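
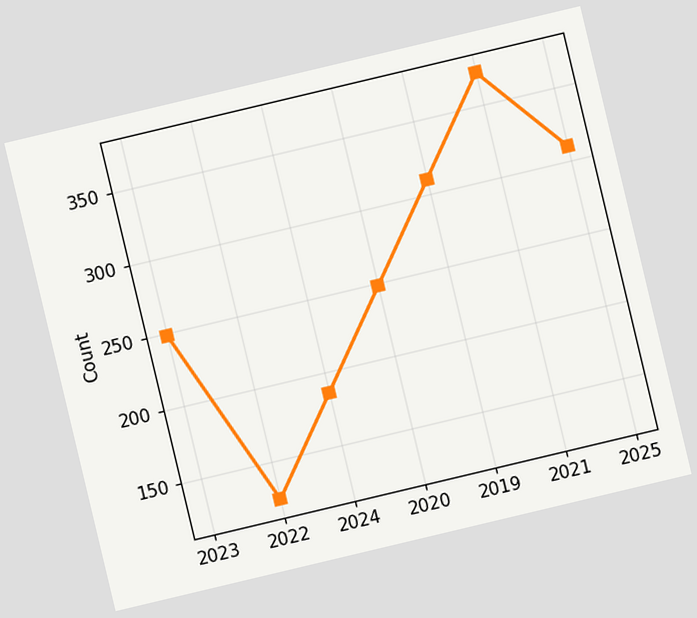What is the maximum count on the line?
372

The chart is tilted about 13° counter-clockwise. The highest point is at 2021, and reading across to the y-axis gives 372.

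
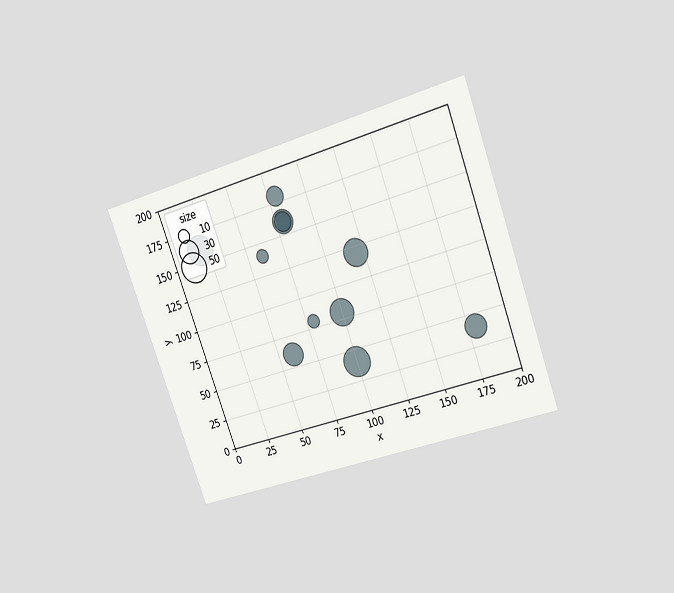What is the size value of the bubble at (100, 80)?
40

The chart is tilted about 20° counter-clockwise and viewed at a slight angle. Matching the bubble at (100, 80) against the size legend gives 40.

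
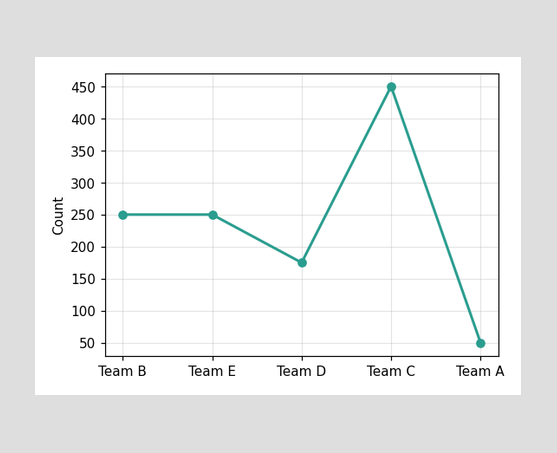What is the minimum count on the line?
The lowest point is at Team A, and reading across to the y-axis gives 50.

50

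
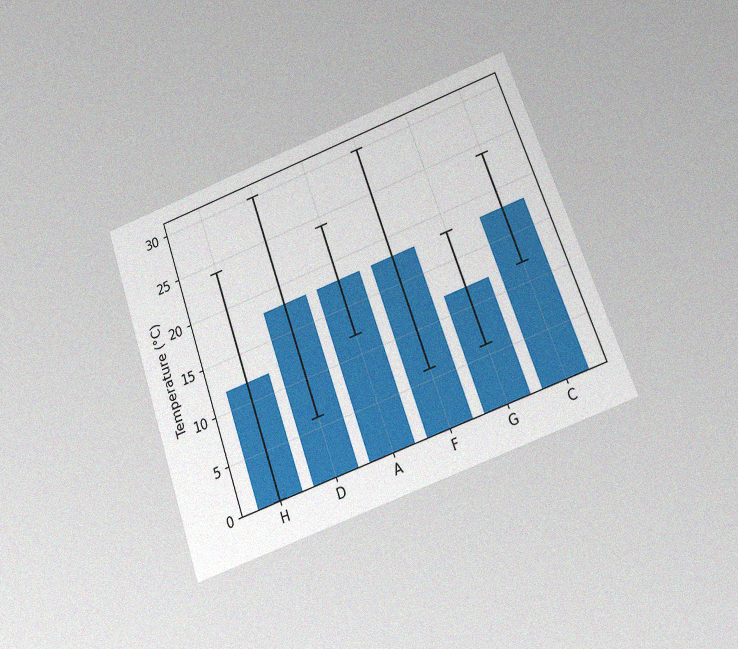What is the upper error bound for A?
The chart is tilted about 20° counter-clockwise and viewed at a slight angle, with some photo noise. The A bar's upper whisker reaches 24°C.

24°C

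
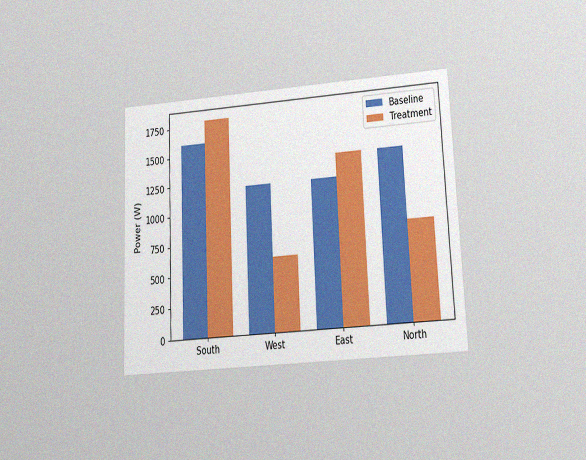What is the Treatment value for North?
The chart is tilted about 3° counter-clockwise and viewed at a slight angle, with some photo noise. The Treatment bar at North reaches 800W on the y-axis.

800W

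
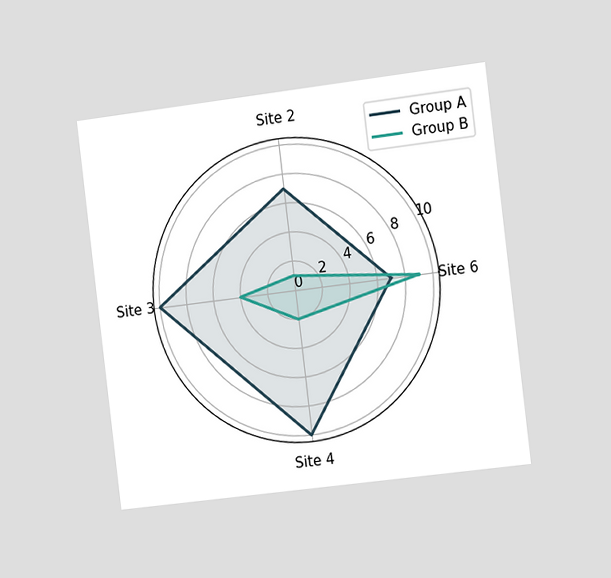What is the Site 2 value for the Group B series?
The chart is tilted about 7° counter-clockwise and viewed slightly from the right. On the Site 2 axis, Group B reaches 1.

1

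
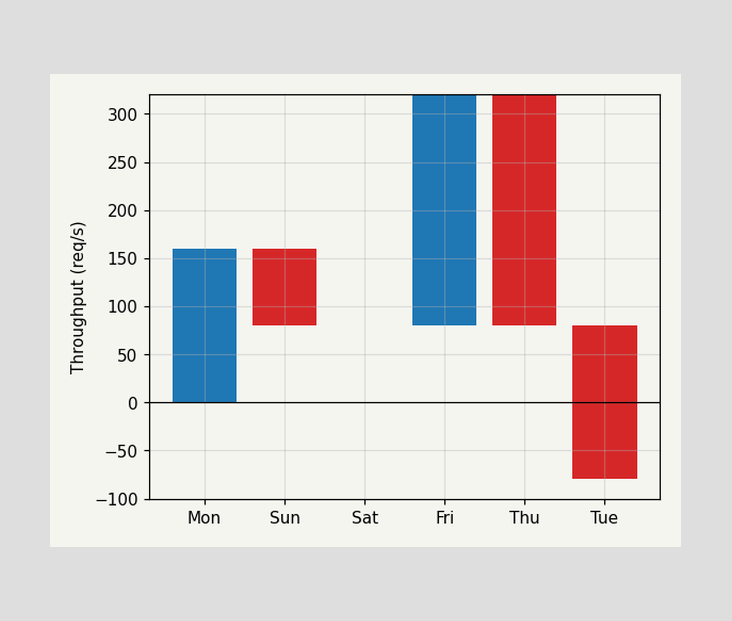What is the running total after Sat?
After Sat the running total reaches 80req/s.

80req/s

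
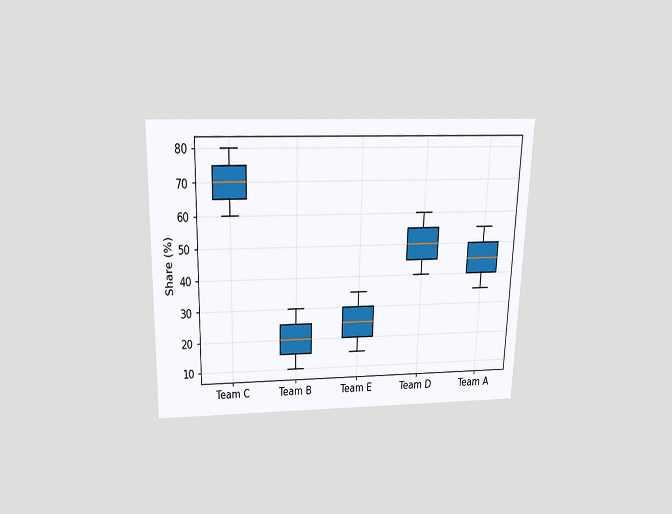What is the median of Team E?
The chart is viewed slightly from above. The median line in the Team E box sits at 25%.

25%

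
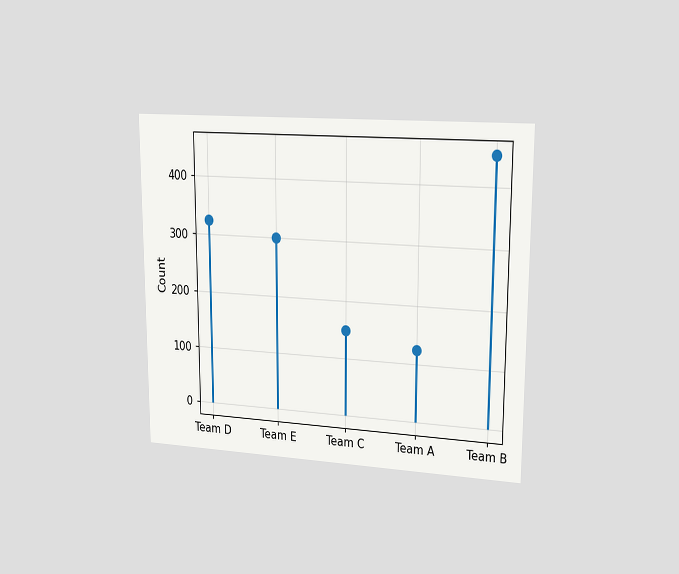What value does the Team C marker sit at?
150

The chart is viewed slightly from the right. The Team C marker sits at 150.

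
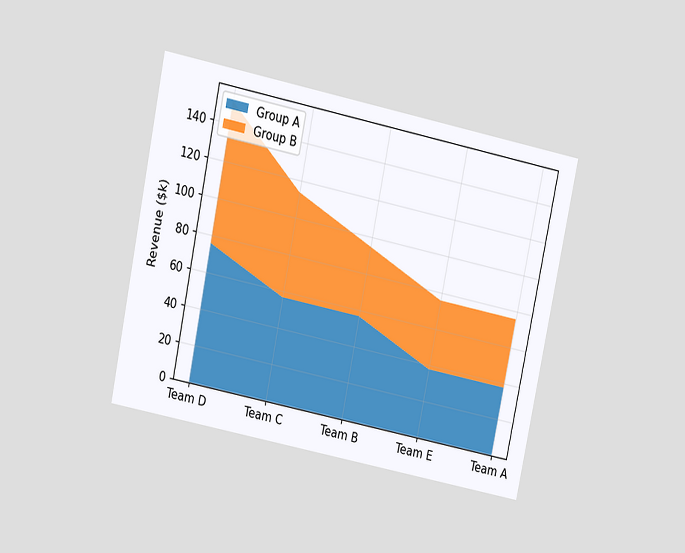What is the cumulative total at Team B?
The chart is tilted about 12° clockwise and viewed slightly from above. The stacked total at Team B reaches $95k.

$95k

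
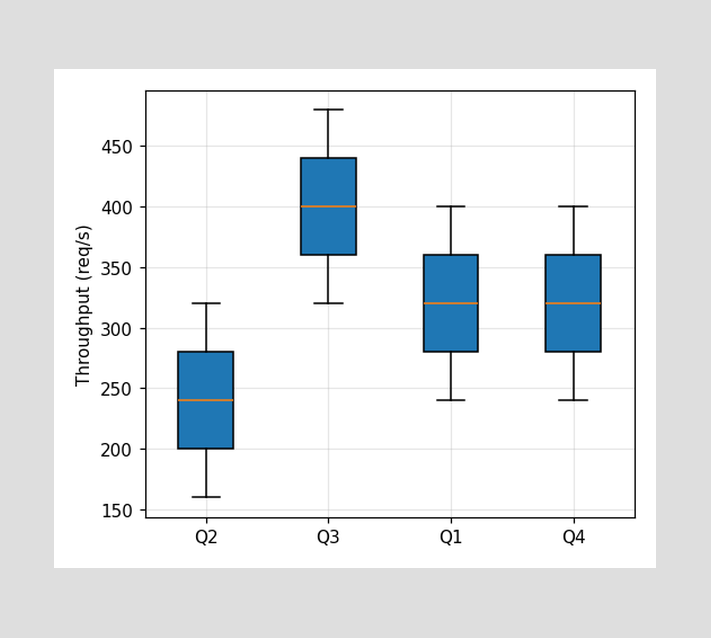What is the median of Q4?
The median line in the Q4 box sits at 320req/s.

320req/s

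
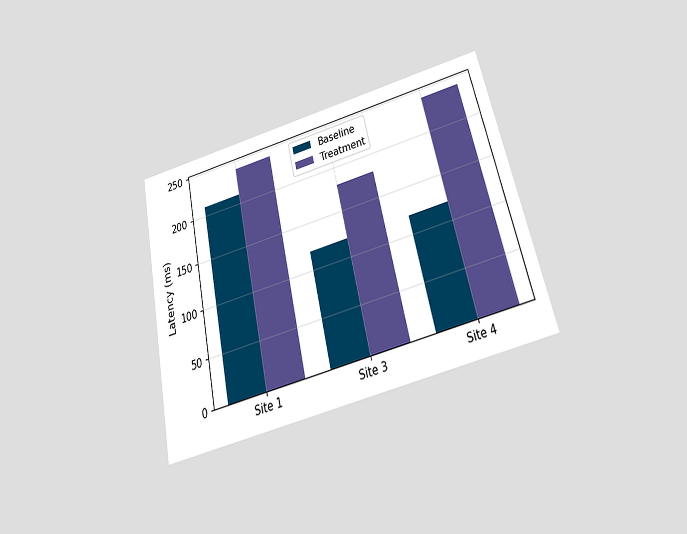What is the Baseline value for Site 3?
120ms

The chart is tilted about 13° counter-clockwise and viewed slightly from below. The Baseline bar at Site 3 reaches 120ms on the y-axis.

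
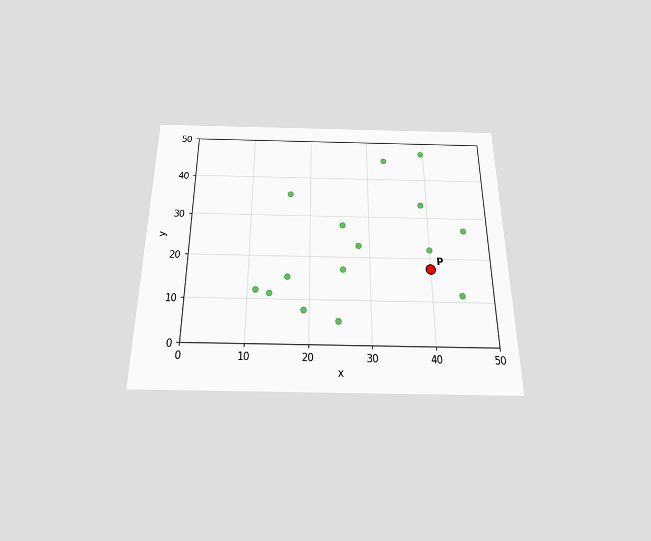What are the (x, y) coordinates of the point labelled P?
(40, 17.5)

The chart is viewed slightly from below. Following the gridlines from P to each axis, P sits at (40, 17.5).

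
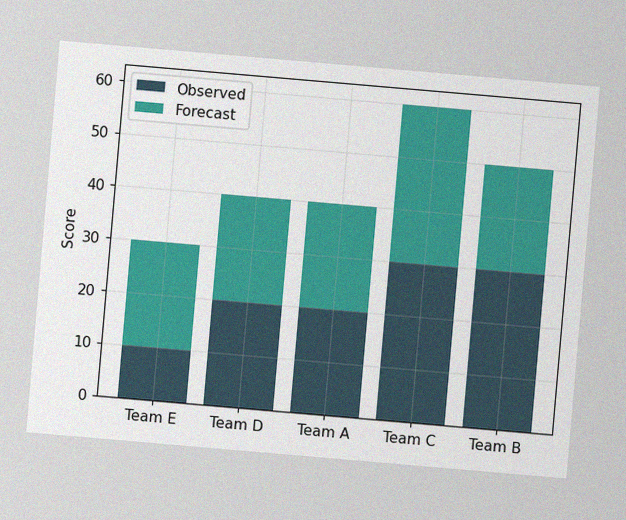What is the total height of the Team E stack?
30

The chart is tilted about 5° clockwise, with some photo noise. The Team E stack's top reaches 30 on the y-axis.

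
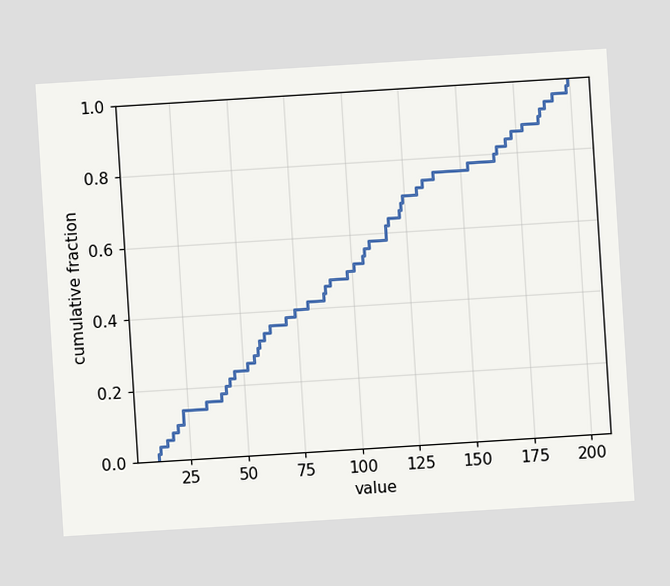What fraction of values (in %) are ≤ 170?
84%

The chart is tilted about 4° counter-clockwise. At x=170 the ECDF step is at 84%.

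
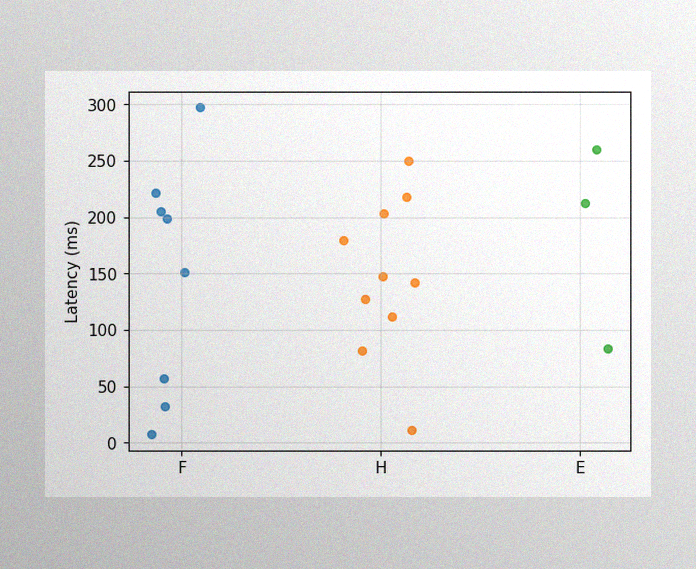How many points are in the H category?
10

The image has some photo noise and uneven lighting. Counting the markers in the H column gives 10.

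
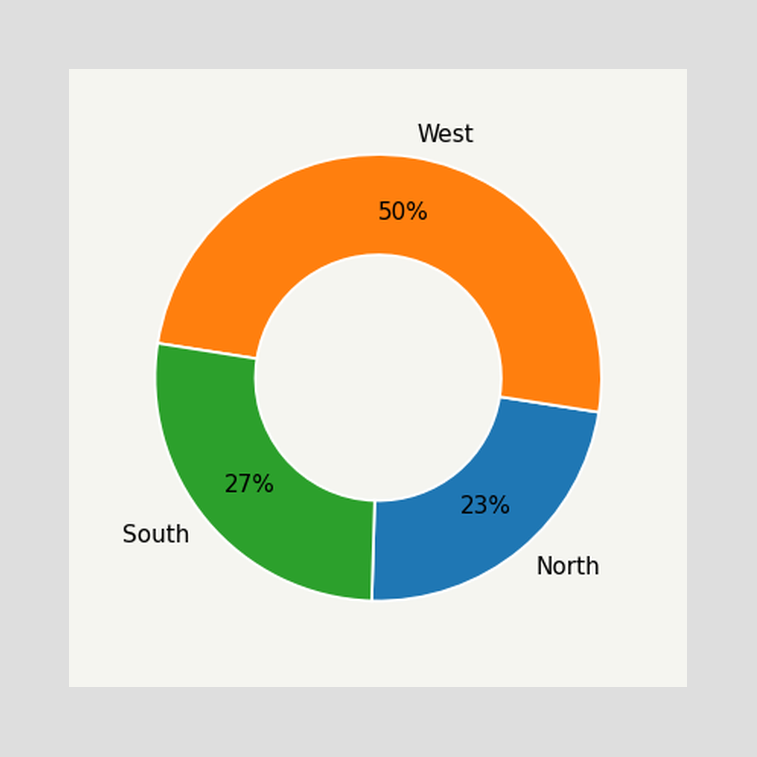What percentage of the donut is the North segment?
23%

The North segment takes up 23% of the ring.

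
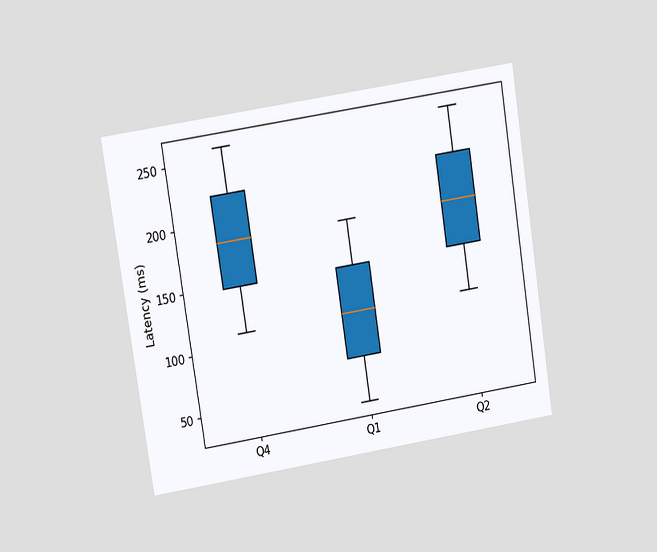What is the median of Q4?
The chart is tilted about 9° counter-clockwise and viewed at a slight angle. The median line in the Q4 box sits at 185ms.

185ms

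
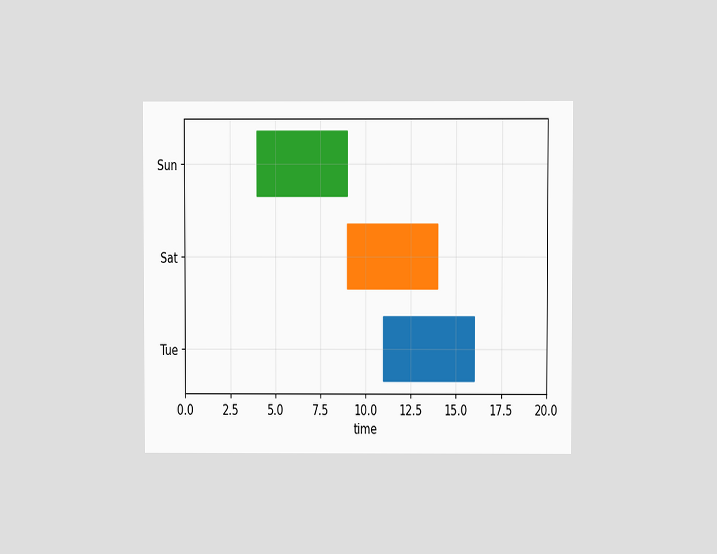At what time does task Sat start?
The chart is viewed at a slight angle. The Sat bar begins at t=9.

9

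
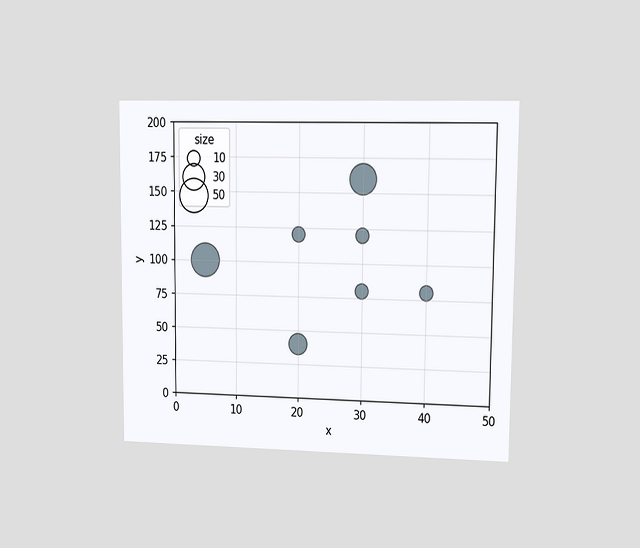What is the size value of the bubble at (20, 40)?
The chart is viewed at a slight angle. Matching the bubble at (20, 40) against the size legend gives 20.

20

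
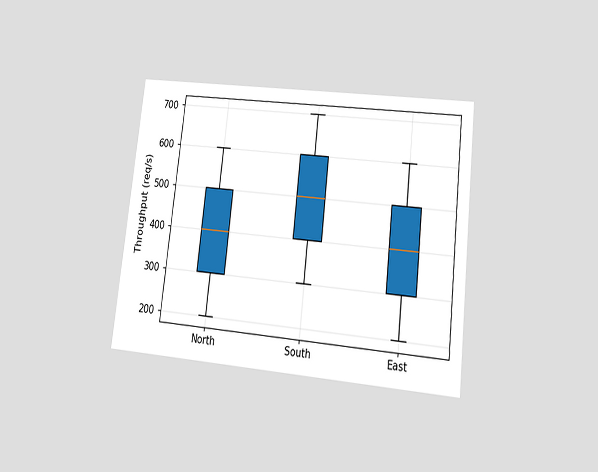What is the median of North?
400req/s

The chart is tilted about 7° clockwise and viewed at a slight angle. The median line in the North box sits at 400req/s.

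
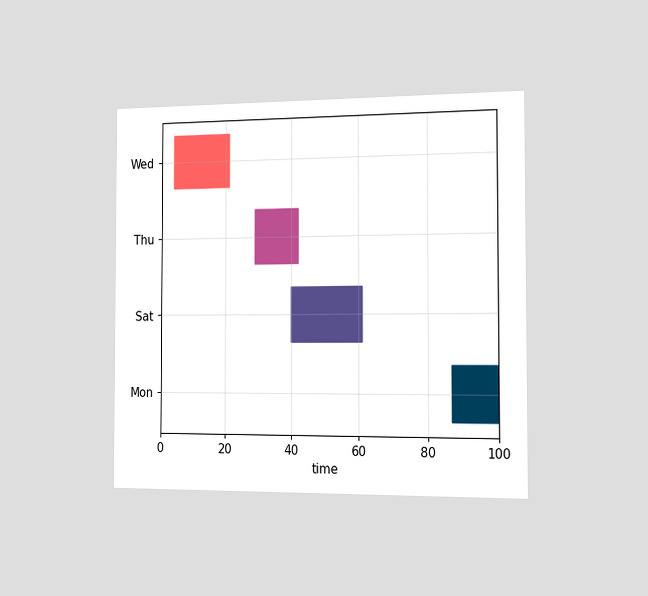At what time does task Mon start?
The chart is viewed slightly from the right. The Mon bar begins at t=87.

87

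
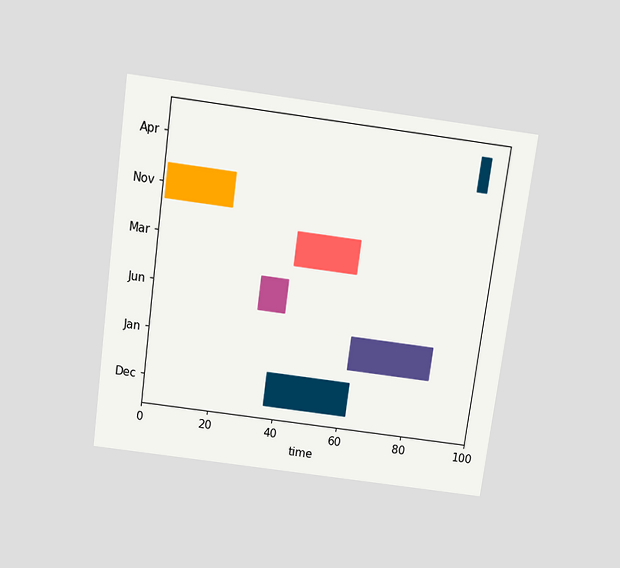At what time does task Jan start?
61

The chart is tilted about 8° clockwise and viewed slightly from above. The Jan bar begins at t=61.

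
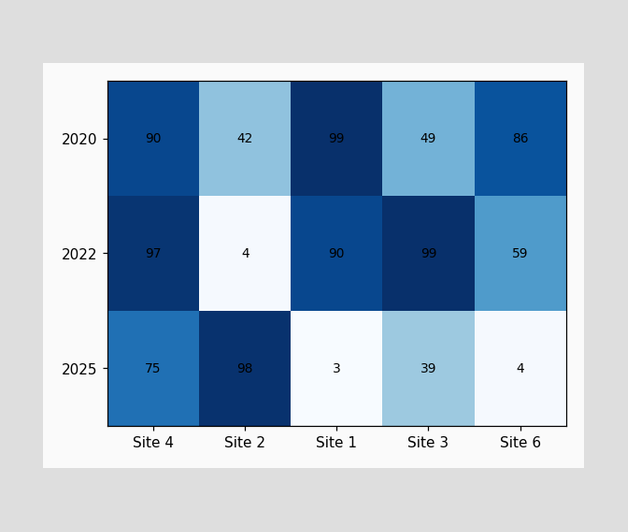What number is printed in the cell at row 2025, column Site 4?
75

The (2025, Site 4) cell reads 75.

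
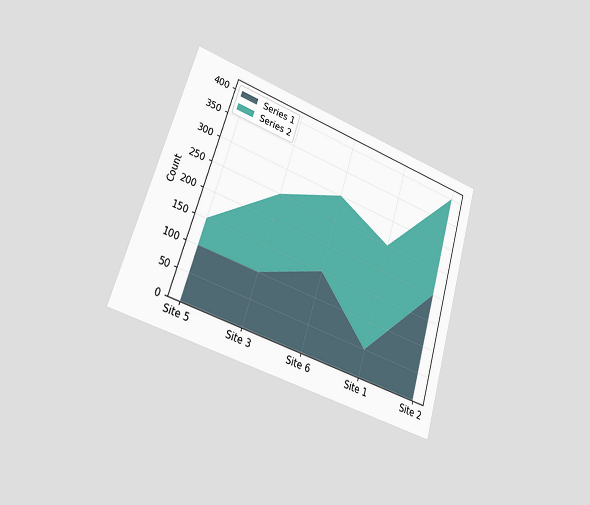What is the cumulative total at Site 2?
400

The chart is tilted about 17° clockwise and viewed slightly from the left. The stacked total at Site 2 reaches 400.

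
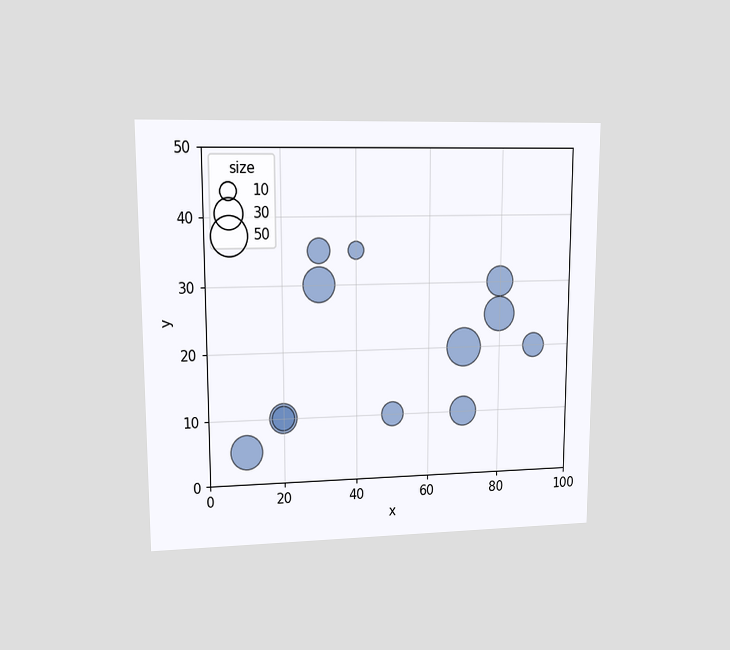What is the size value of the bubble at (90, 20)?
20

The chart is viewed at a slight angle. Matching the bubble at (90, 20) against the size legend gives 20.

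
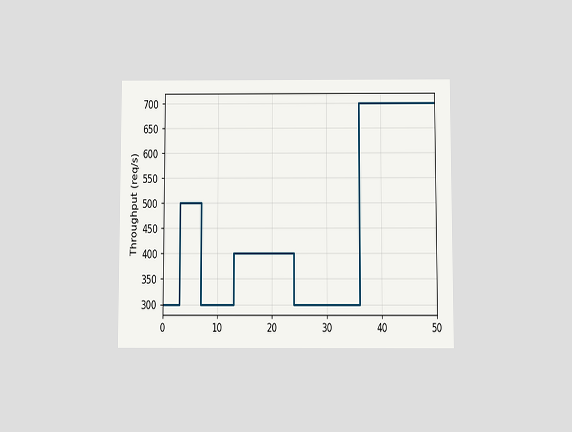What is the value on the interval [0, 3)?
The chart is viewed slightly from below. On [0, 3) the step sits at 300req/s.

300req/s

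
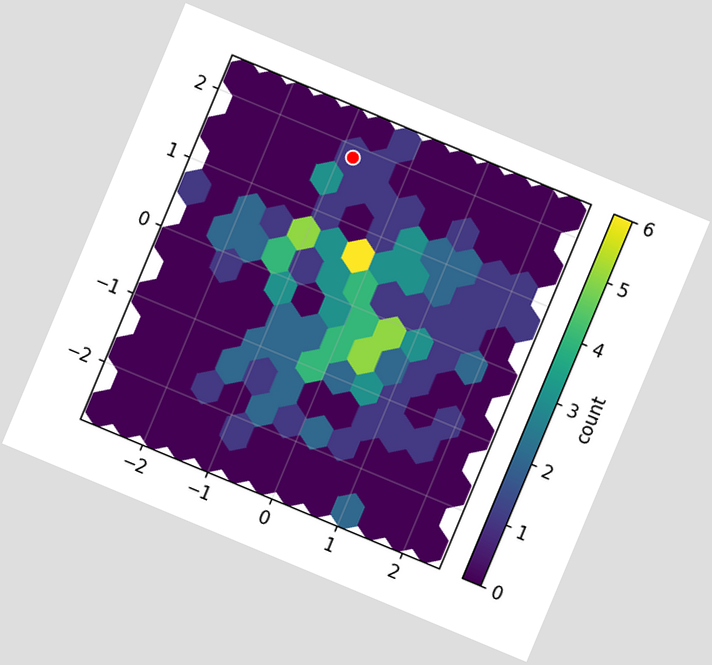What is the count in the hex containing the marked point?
The chart is tilted about 23° clockwise. The marked hex reads 1 on the colorbar.

1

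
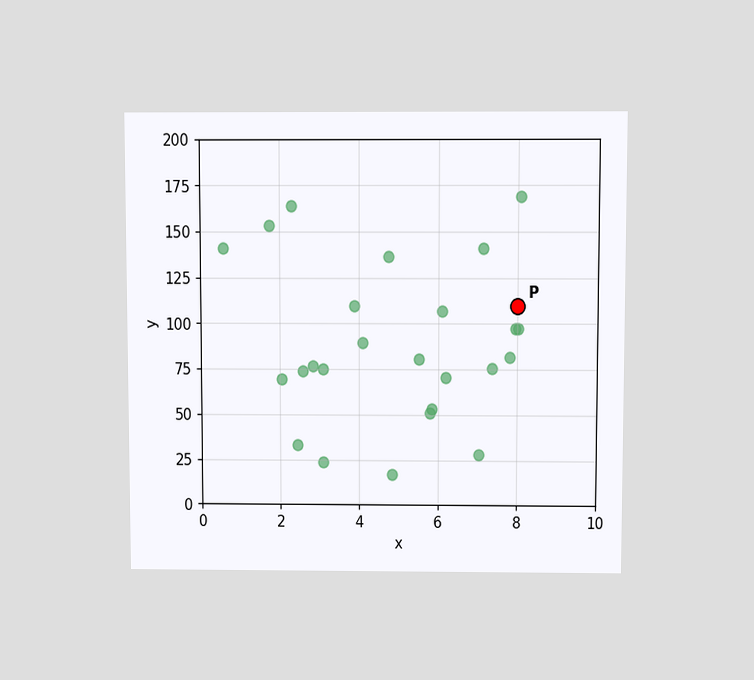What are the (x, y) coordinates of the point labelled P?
(8, 110)

The chart is viewed slightly from above. Following the gridlines from P to each axis, P sits at (8, 110).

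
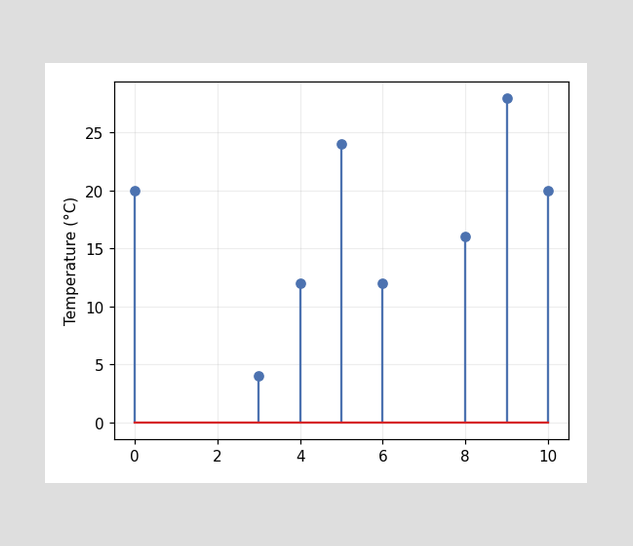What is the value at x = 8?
The stem at x=8 reaches 16°C.

16°C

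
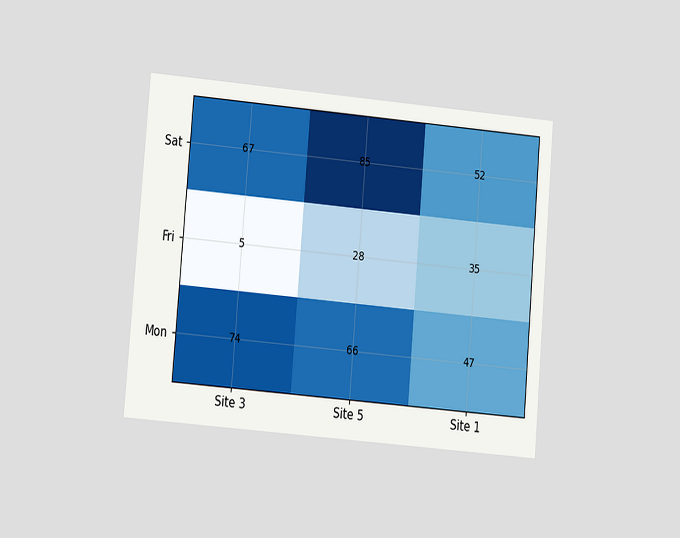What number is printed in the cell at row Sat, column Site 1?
52

The chart is tilted about 5° clockwise and viewed at a slight angle. The (Sat, Site 1) cell reads 52.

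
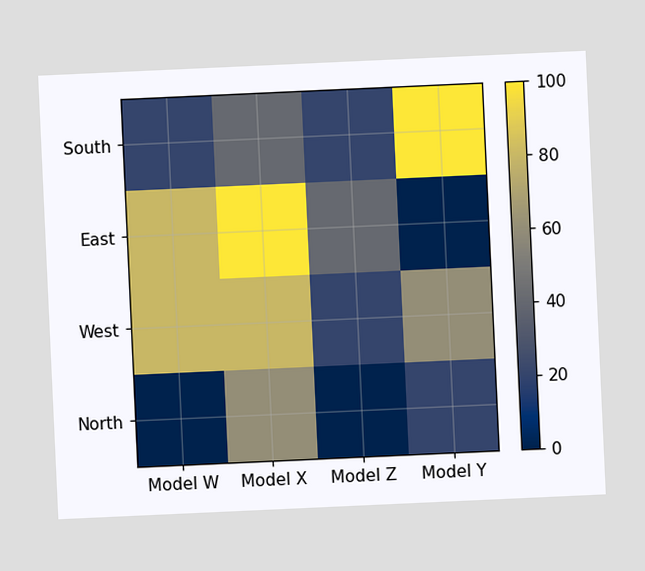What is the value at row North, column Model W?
The chart is tilted about 3° counter-clockwise. Matching cell (North, Model W) against the colorbar gives 0.

0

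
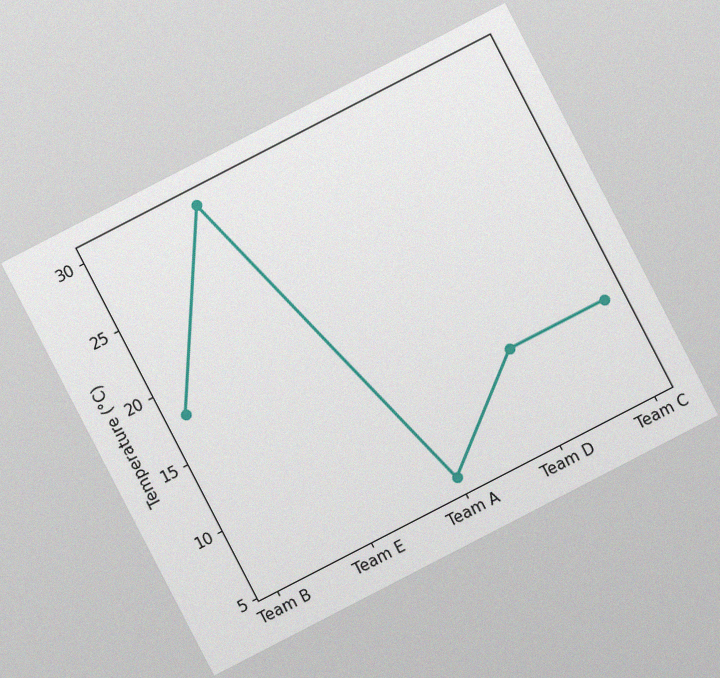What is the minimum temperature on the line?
6°C

The chart is tilted about 27° counter-clockwise, with some photo noise. The lowest point is at Team A, and reading across to the y-axis gives 6°C.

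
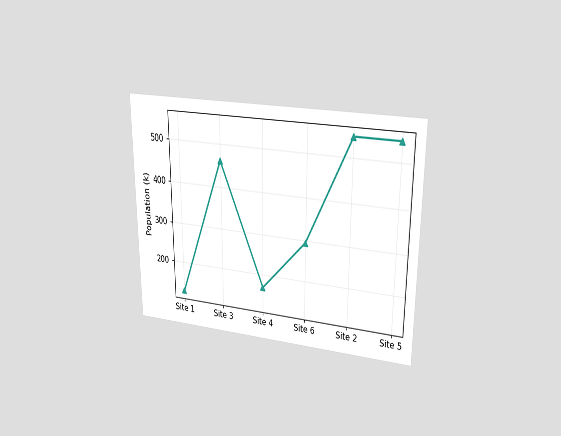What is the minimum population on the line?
126k

The chart is viewed at a slight angle. The lowest point is at Site 1, and reading across to the y-axis gives 126k.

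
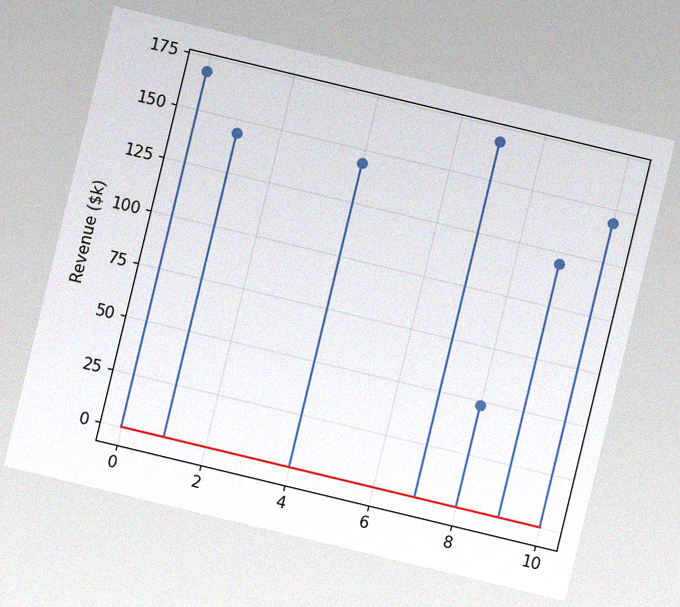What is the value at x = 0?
$168k

The chart is tilted about 14° clockwise, with some photo noise. The stem at x=0 reaches $168k.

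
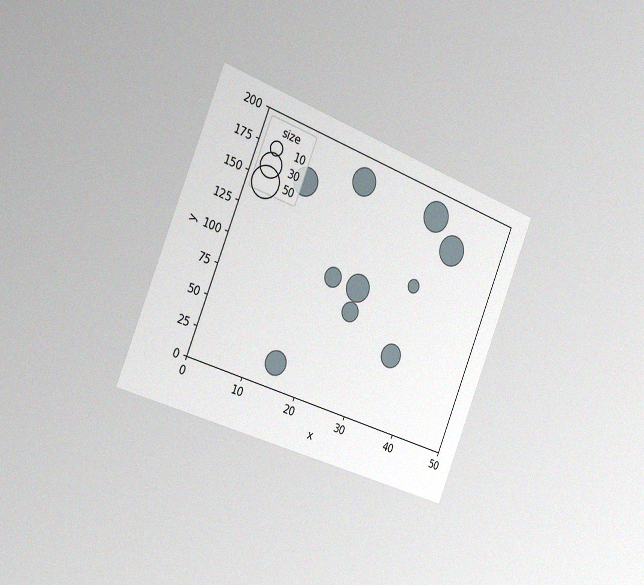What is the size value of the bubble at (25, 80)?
20

The chart is tilted about 22° clockwise and viewed slightly from the left, with some photo noise. Matching the bubble at (25, 80) against the size legend gives 20.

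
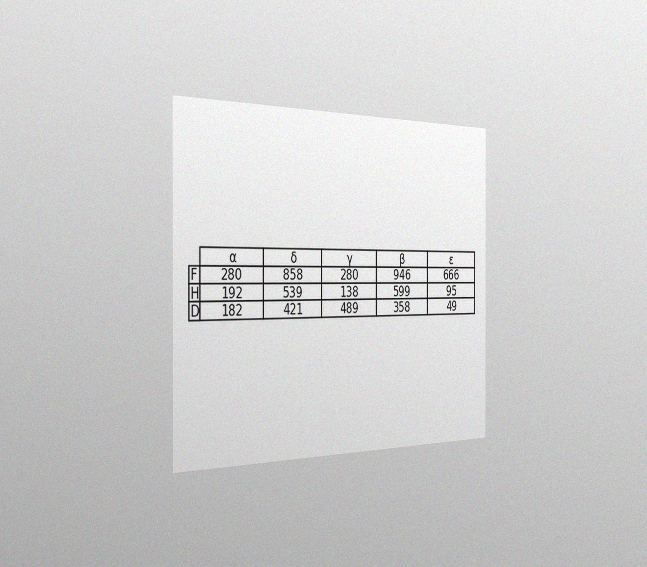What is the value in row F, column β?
946

The chart is viewed slightly from the left, with some photo noise. The (F, β) cell reads 946.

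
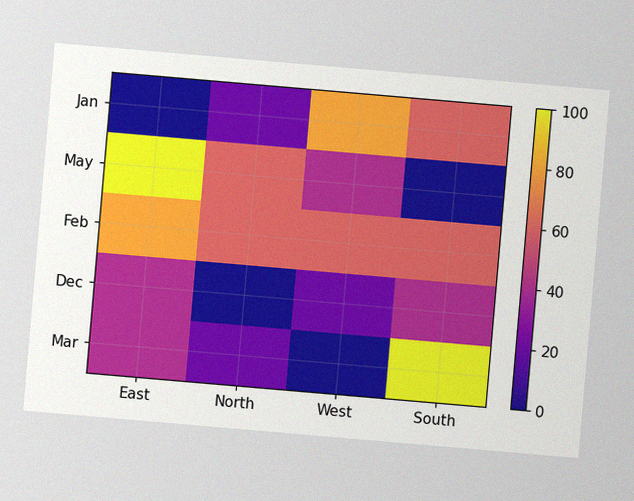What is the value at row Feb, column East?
The chart is tilted about 5° clockwise, with some photo noise. Matching cell (Feb, East) against the colorbar gives 80.

80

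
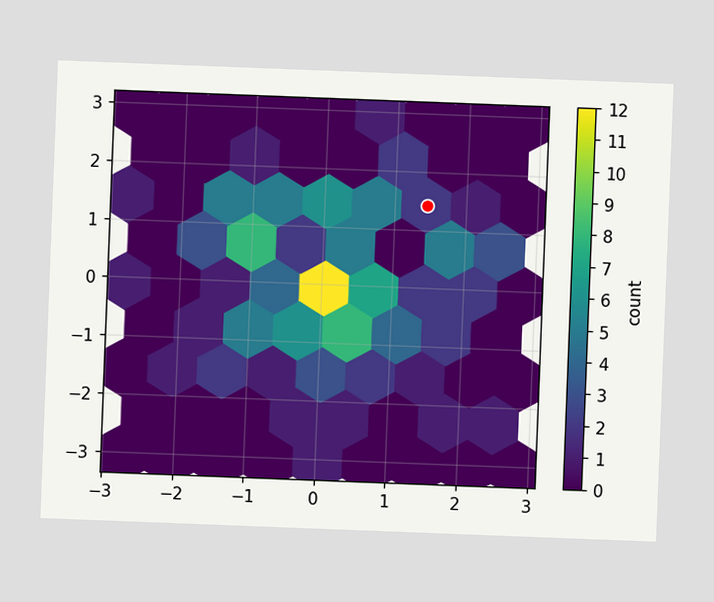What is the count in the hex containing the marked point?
The chart is tilted about 2° clockwise. The marked hex reads 2 on the colorbar.

2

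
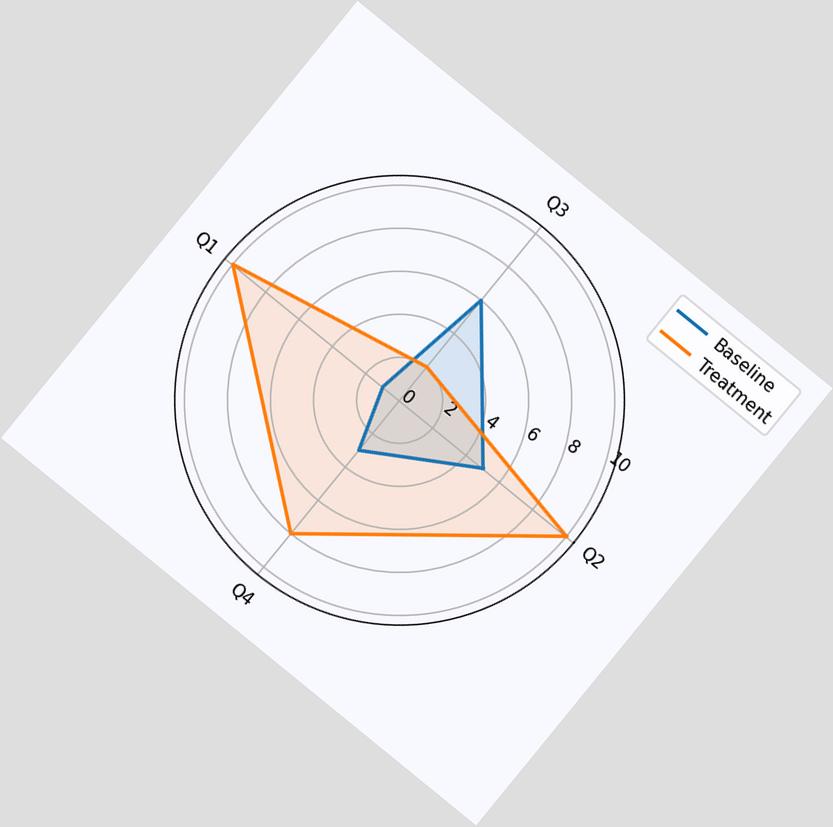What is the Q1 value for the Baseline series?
The chart is tilted about 39° clockwise. On the Q1 axis, Baseline reaches 1.

1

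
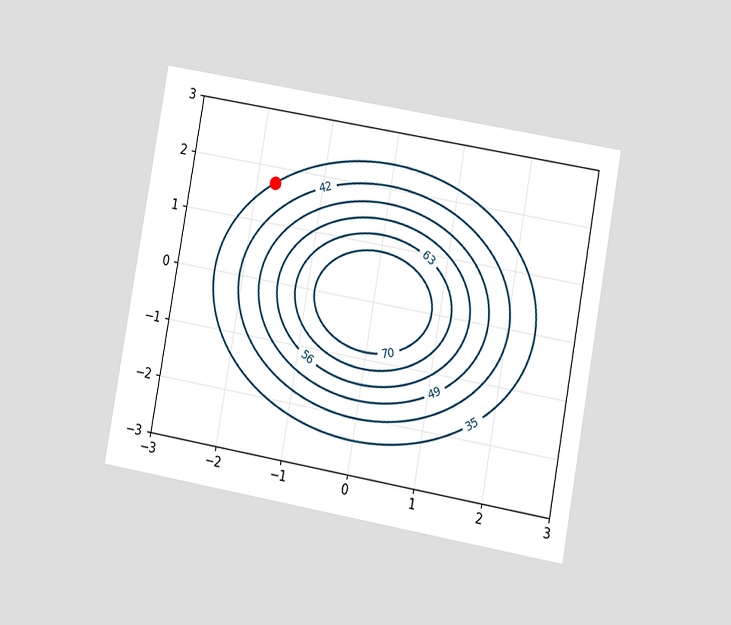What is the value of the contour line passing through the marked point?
35

The chart is tilted about 10° clockwise and viewed at a slight angle. The marked point sits on the contour labelled 35.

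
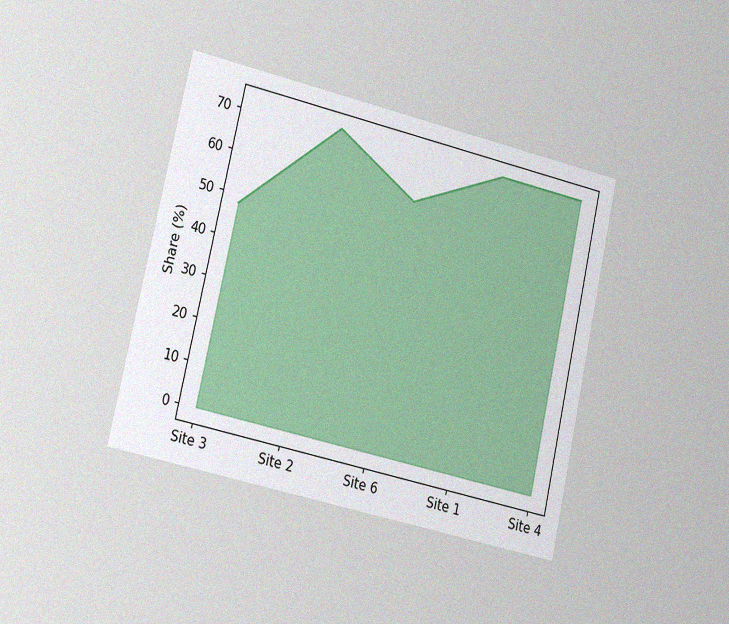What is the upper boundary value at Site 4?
72%

The chart is tilted about 13° clockwise and viewed slightly from the left, with some photo noise. At Site 4 the upper boundary is at 72%.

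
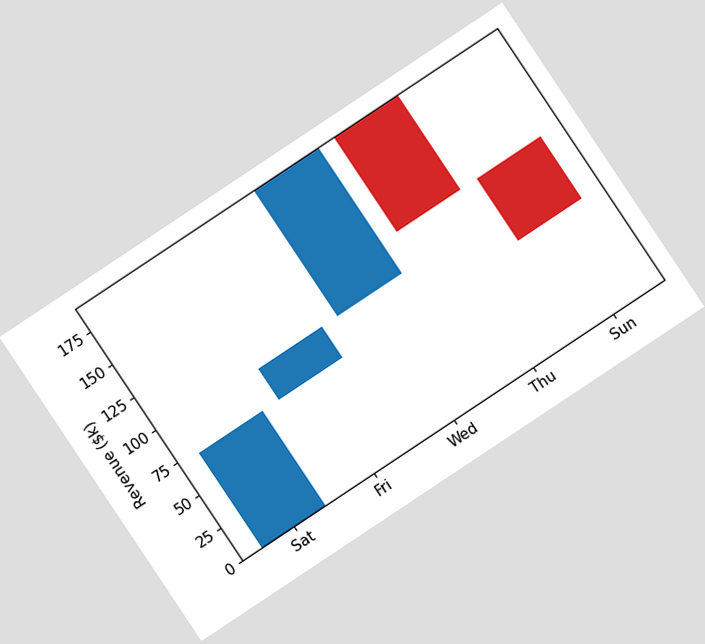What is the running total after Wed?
$192k

The chart is tilted about 34° counter-clockwise. After Wed the running total reaches $192k.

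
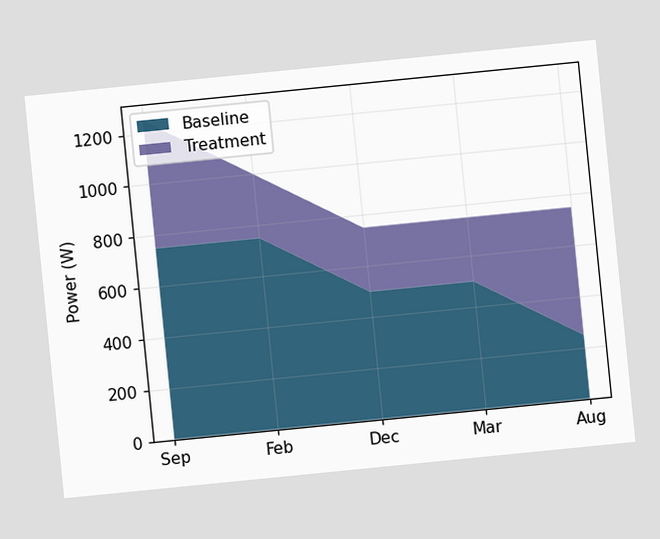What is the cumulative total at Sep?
The chart is tilted about 6° counter-clockwise. The stacked total at Sep reaches 1250W.

1250W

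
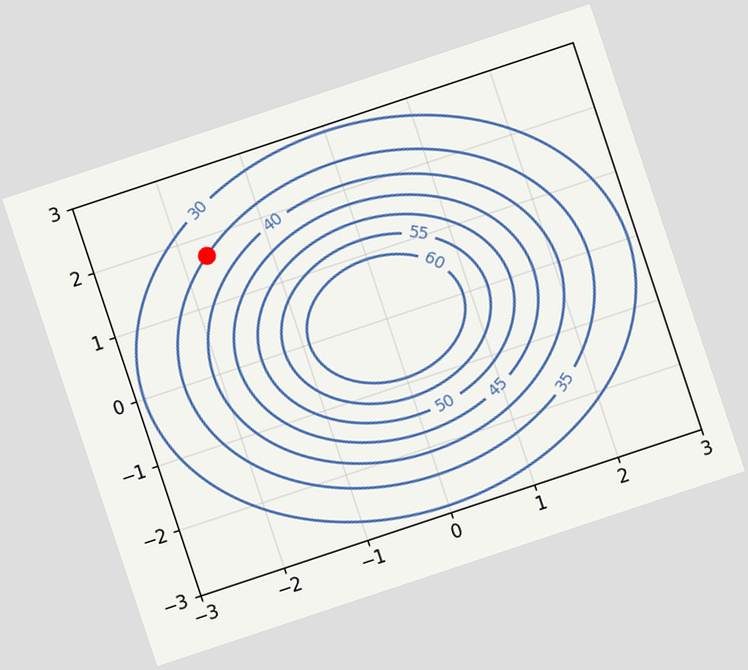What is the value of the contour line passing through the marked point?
35

The chart is tilted about 18° counter-clockwise. The marked point sits on the contour labelled 35.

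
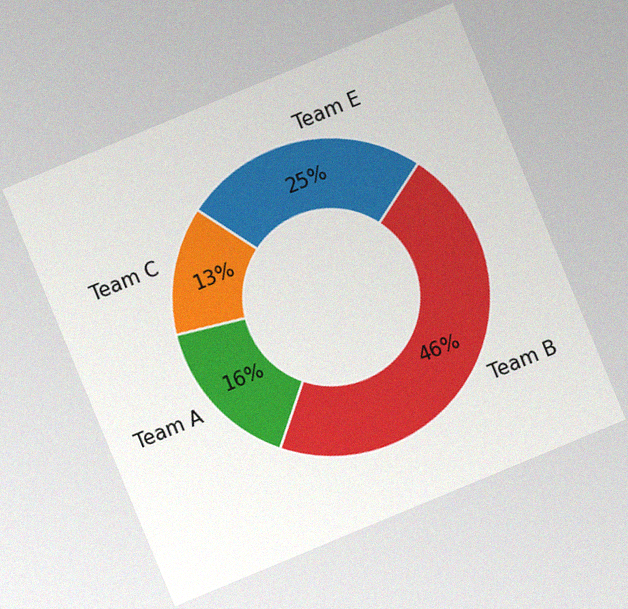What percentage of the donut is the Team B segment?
46%

The chart is tilted about 23° counter-clockwise, with some photo noise. The Team B segment takes up 46% of the ring.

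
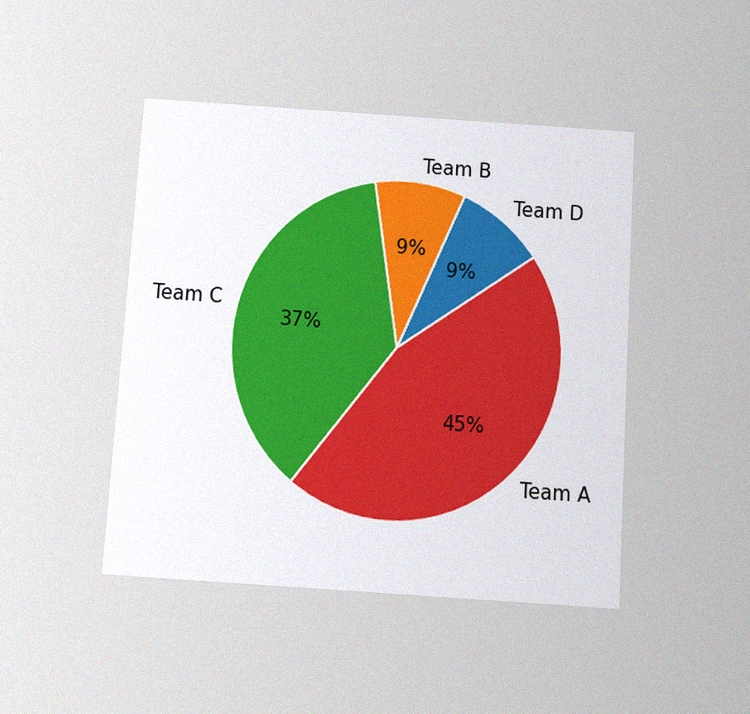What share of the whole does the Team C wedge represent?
37%

The chart is tilted about 4° clockwise and viewed slightly from below, with some photo noise. The Team C slice takes up 37% of the pie.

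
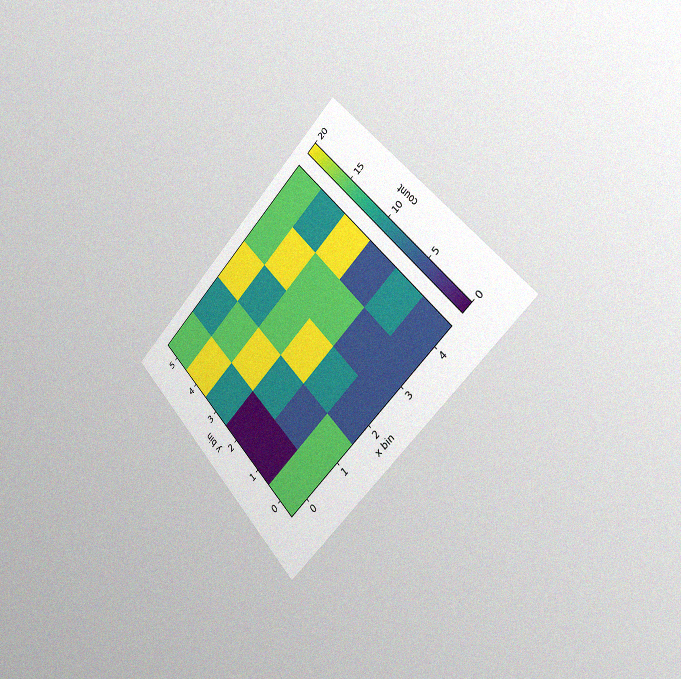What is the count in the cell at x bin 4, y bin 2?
The chart is tilted about 43° counter-clockwise and viewed slightly from the right, with some photo noise. Matching the cell (4, 2) against the colorbar gives 5.

5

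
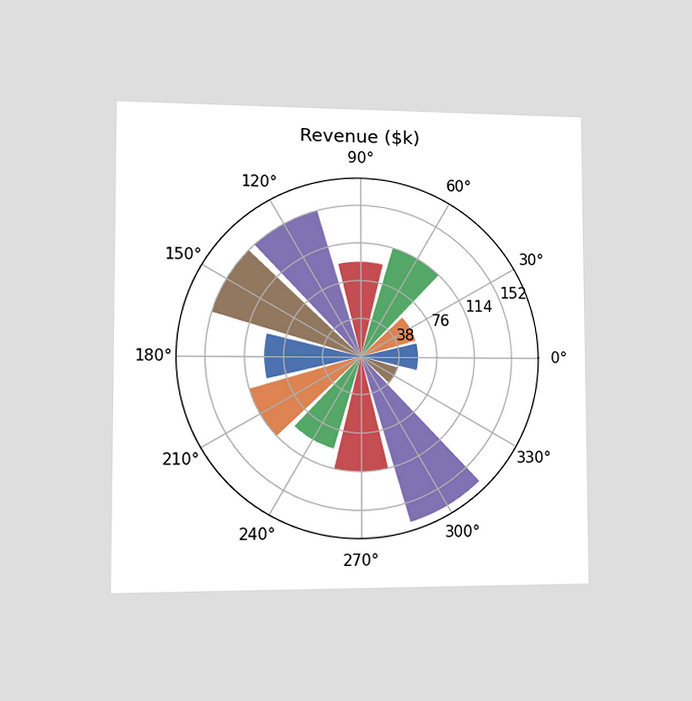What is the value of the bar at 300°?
The chart is viewed slightly from the left. The bar at 300° reaches $171k on the radial axis.

$171k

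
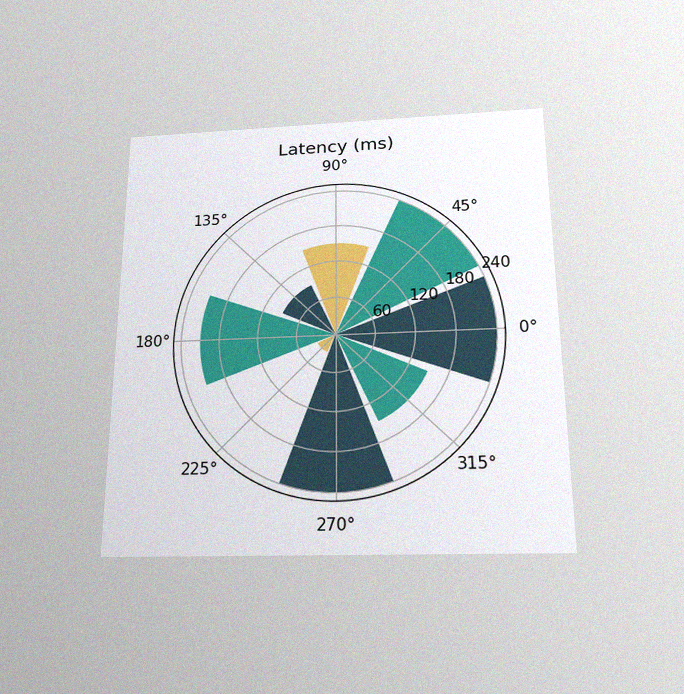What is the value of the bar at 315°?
150ms

The chart is viewed slightly from below, with some photo noise. The bar at 315° reaches 150ms on the radial axis.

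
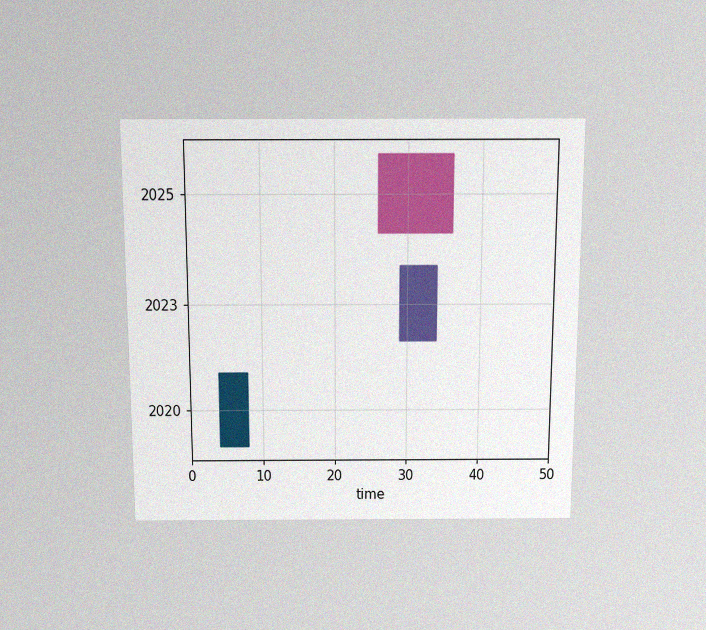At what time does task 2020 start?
4

The chart is viewed slightly from above, with some photo noise. The 2020 bar begins at t=4.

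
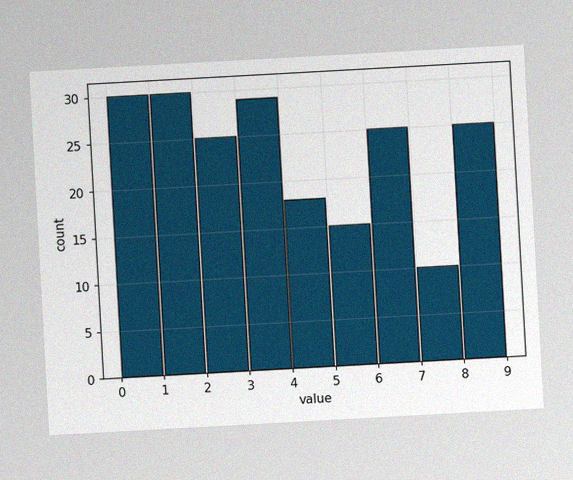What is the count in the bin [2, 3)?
25

The chart is tilted about 3° counter-clockwise, with some photo noise. The [2, 3) bin has height 25.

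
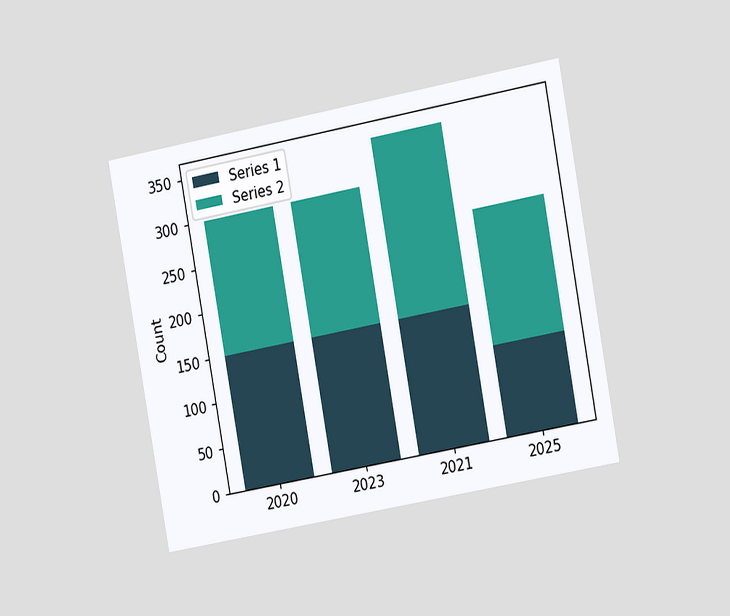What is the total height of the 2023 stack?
300

The chart is tilted about 10° counter-clockwise and viewed slightly from the right. The 2023 stack's top reaches 300 on the y-axis.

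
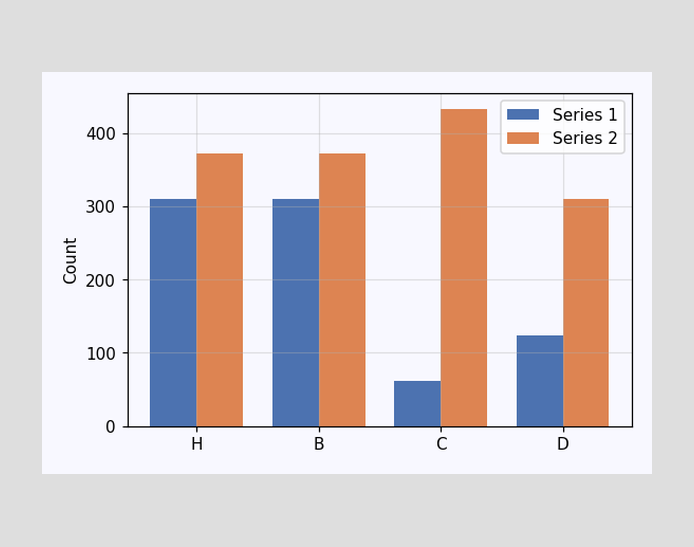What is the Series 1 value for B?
The Series 1 bar at B reaches 310 on the y-axis.

310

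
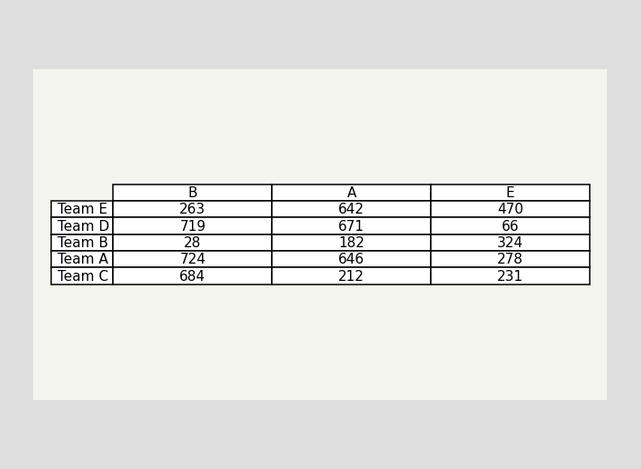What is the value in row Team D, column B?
719

The (Team D, B) cell reads 719.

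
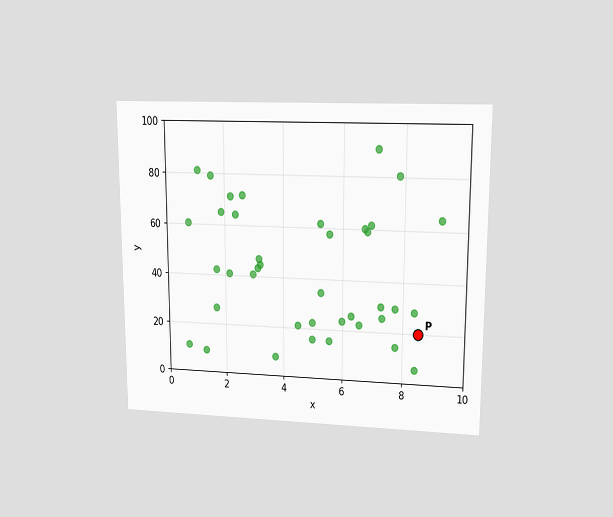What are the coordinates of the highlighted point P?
(8.5, 20)

The chart is viewed at a slight angle. Following the gridlines from P to each axis, P sits at (8.5, 20).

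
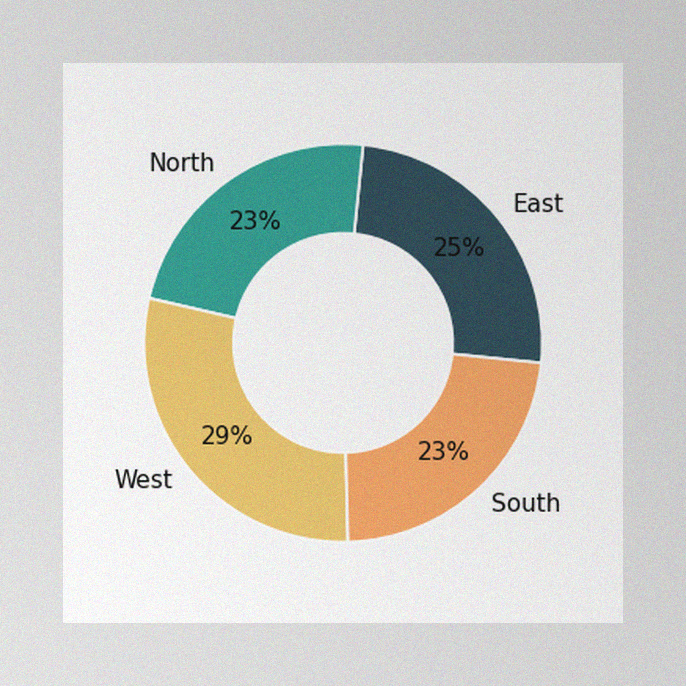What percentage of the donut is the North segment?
The image has some photo noise and uneven lighting. The North segment takes up 23% of the ring.

23%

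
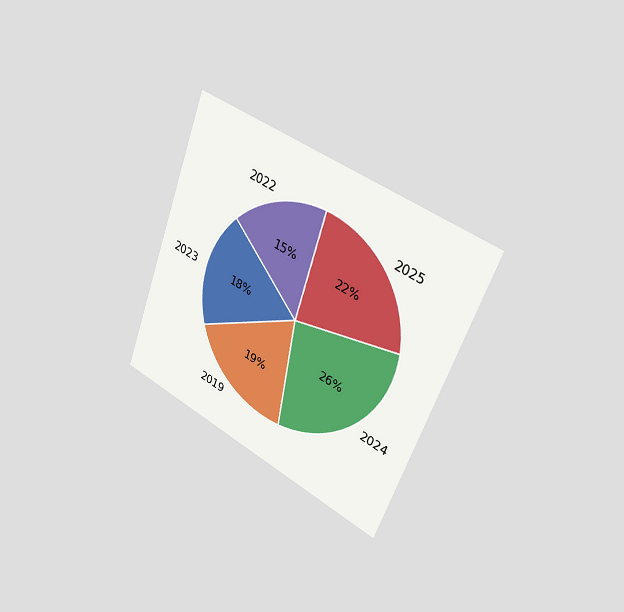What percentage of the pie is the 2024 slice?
The chart is tilted about 21° clockwise and viewed slightly from the right. The 2024 slice takes up 26% of the pie.

26%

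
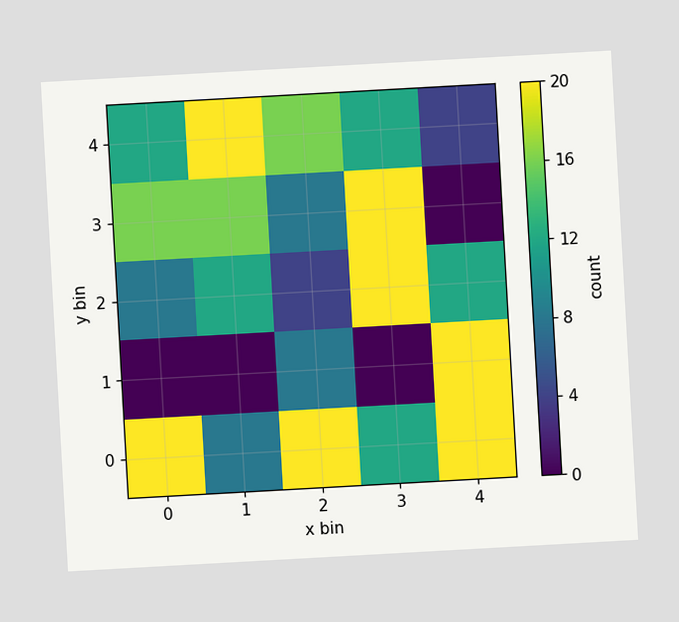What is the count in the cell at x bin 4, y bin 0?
The chart is tilted about 3° counter-clockwise. Matching the cell (4, 0) against the colorbar gives 20.

20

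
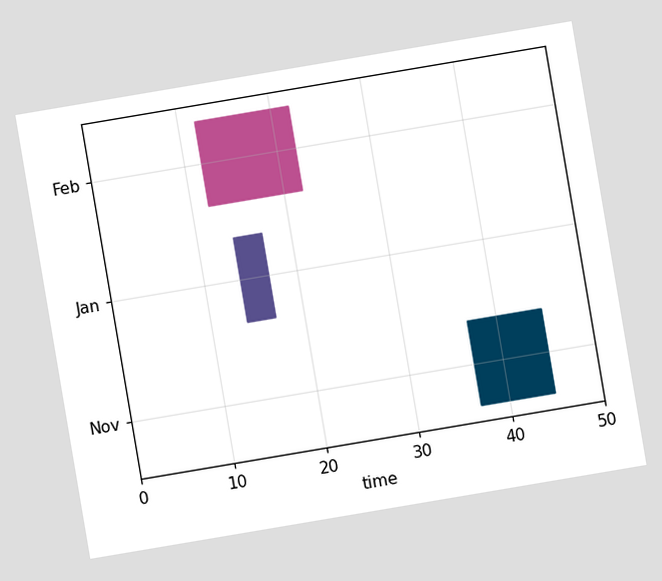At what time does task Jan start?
14

The chart is tilted about 10° counter-clockwise. The Jan bar begins at t=14.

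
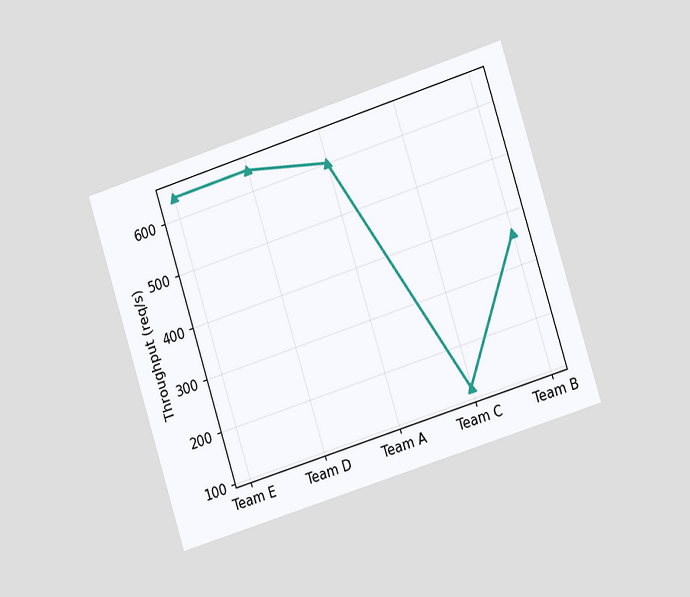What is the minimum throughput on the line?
The chart is tilted about 18° counter-clockwise and viewed slightly from the right. The lowest point is at Team C, and reading across to the y-axis gives 120req/s.

120req/s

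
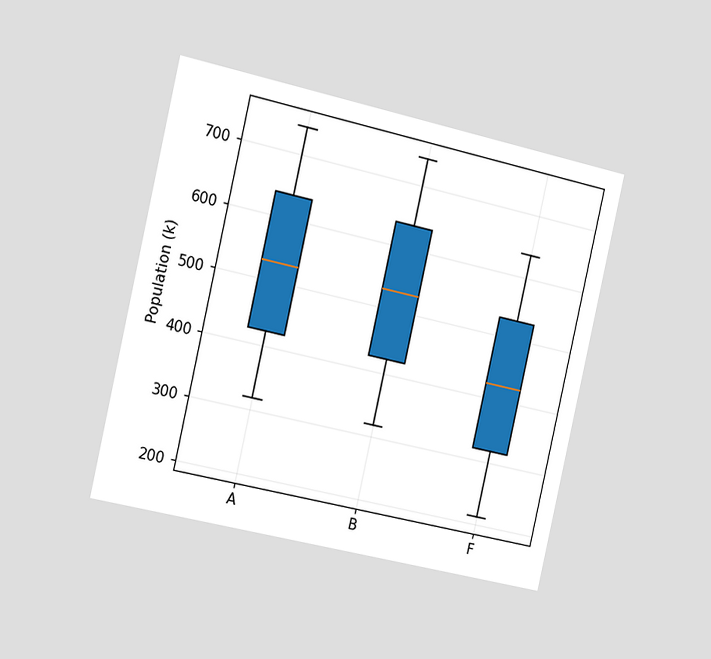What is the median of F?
The chart is tilted about 13° clockwise and viewed slightly from the left. The median line in the F box sits at 424k.

424k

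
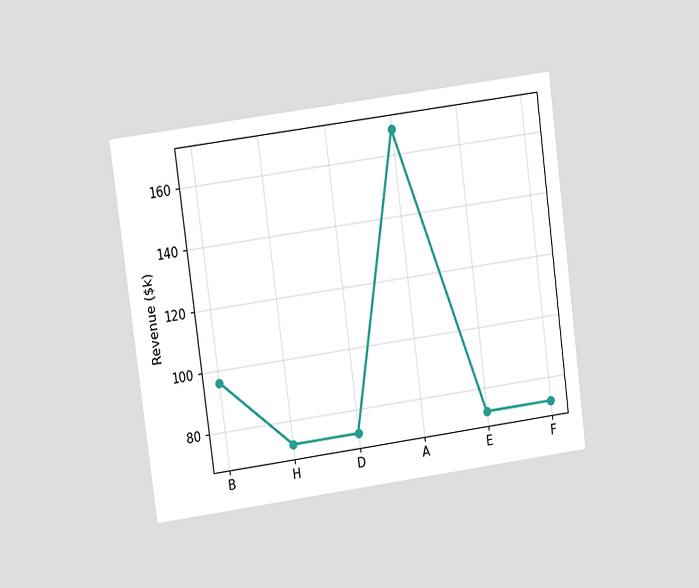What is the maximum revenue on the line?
The chart is tilted about 8° counter-clockwise and viewed at a slight angle. The highest point is at A, and reading across to the y-axis gives $168k.

$168k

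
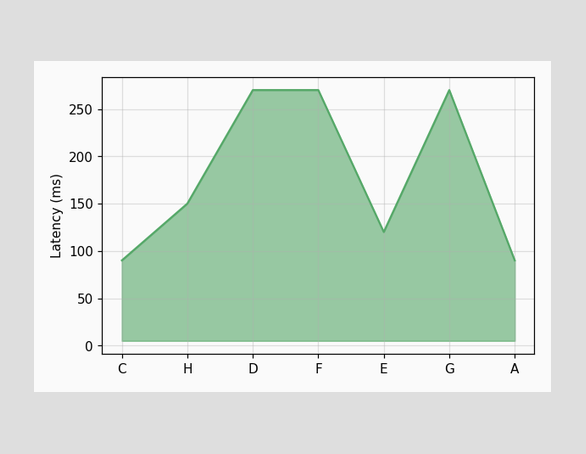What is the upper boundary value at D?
270ms

At D the upper boundary is at 270ms.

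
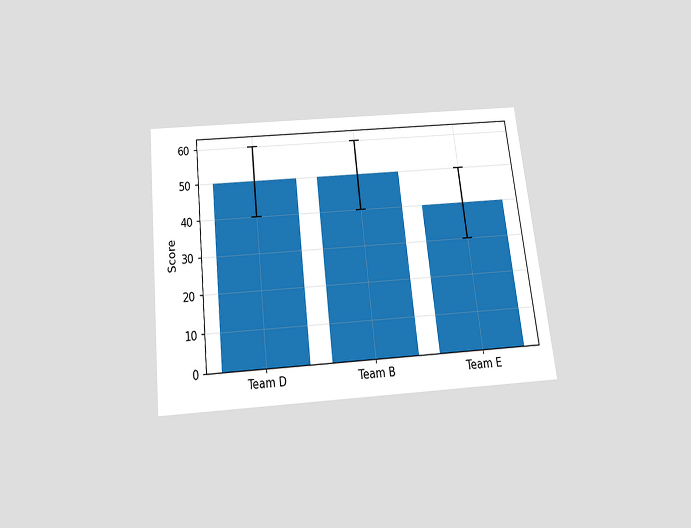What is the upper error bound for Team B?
60

The chart is tilted about 6° counter-clockwise and viewed slightly from below. The Team B bar's upper whisker reaches 60.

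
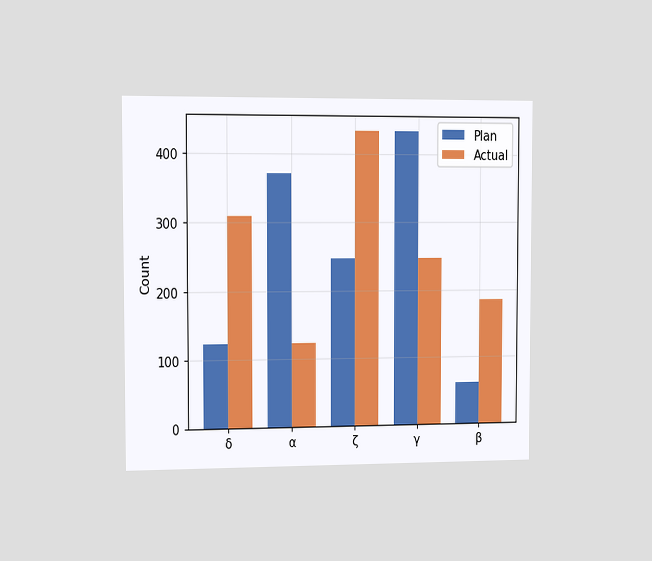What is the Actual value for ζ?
The chart is viewed slightly from the left. The Actual bar at ζ reaches 434 on the y-axis.

434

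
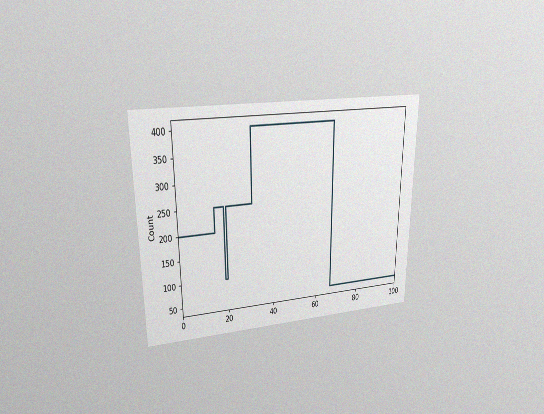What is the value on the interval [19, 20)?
100

The chart is viewed at a slight angle, with some photo noise. On [19, 20) the step sits at 100.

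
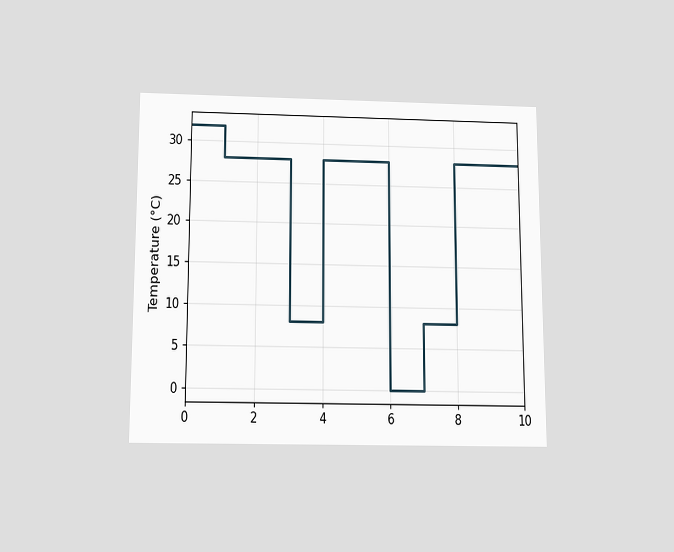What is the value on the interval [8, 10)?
The chart is viewed slightly from below. On [8, 10) the step sits at 28°C.

28°C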